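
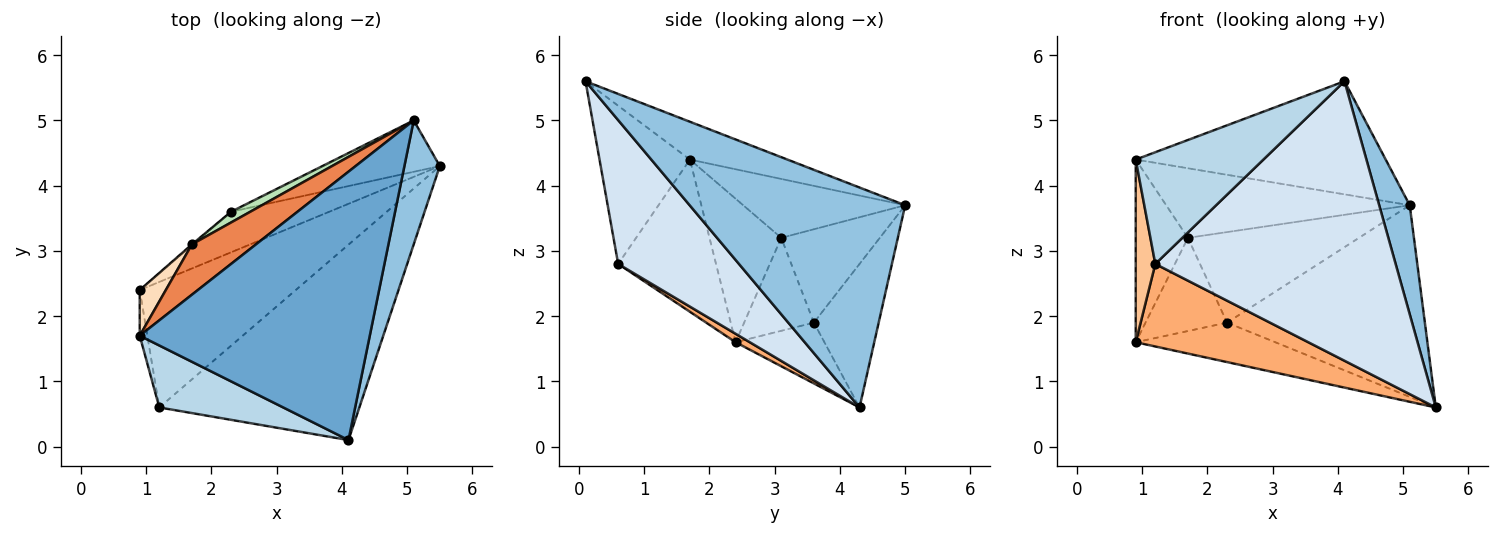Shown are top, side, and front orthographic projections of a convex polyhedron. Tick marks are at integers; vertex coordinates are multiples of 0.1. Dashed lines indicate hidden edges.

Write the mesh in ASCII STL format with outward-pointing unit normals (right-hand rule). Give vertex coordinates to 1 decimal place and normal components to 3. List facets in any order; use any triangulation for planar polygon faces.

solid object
 facet normal -0.150 0.384 0.911
  outer loop
   vertex 5.1 5.0 3.7
   vertex 0.9 1.7 4.4
   vertex 4.1 0.1 5.6
  endloop
 endfacet
 facet normal 0.978 -0.138 0.157
  outer loop
   vertex 5.1 5.0 3.7
   vertex 4.1 0.1 5.6
   vertex 5.5 4.3 0.6
  endloop
 endfacet
 facet normal -0.526 -0.743 0.412
  outer loop
   vertex 1.2 0.6 2.8
   vertex 4.1 0.1 5.6
   vertex 0.9 1.7 4.4
  endloop
 endfacet
 facet normal 0.381 -0.758 -0.530
  outer loop
   vertex 1.2 0.6 2.8
   vertex 5.5 4.3 0.6
   vertex 4.1 0.1 5.6
  endloop
 endfacet
 facet normal -0.474 0.713 0.516
  outer loop
   vertex 1.7 3.1 3.2
   vertex 0.9 1.7 4.4
   vertex 5.1 5.0 3.7
  endloop
 endfacet
 facet normal 0.045 -0.549 -0.835
  outer loop
   vertex 0.9 2.4 1.6
   vertex 5.5 4.3 0.6
   vertex 1.2 0.6 2.8
  endloop
 endfacet
 facet normal -0.979 -0.196 -0.049
  outer loop
   vertex 0.9 2.4 1.6
   vertex 1.2 0.6 2.8
   vertex 0.9 1.7 4.4
  endloop
 endfacet
 facet normal -0.800 0.582 0.145
  outer loop
   vertex 0.9 2.4 1.6
   vertex 0.9 1.7 4.4
   vertex 1.7 3.1 3.2
  endloop
 endfacet
 facet normal -0.302 0.921 -0.247
  outer loop
   vertex 2.3 3.6 1.9
   vertex 5.1 5.0 3.7
   vertex 5.5 4.3 0.6
  endloop
 endfacet
 facet normal -0.406 0.637 -0.655
  outer loop
   vertex 2.3 3.6 1.9
   vertex 5.5 4.3 0.6
   vertex 0.9 2.4 1.6
  endloop
 endfacet
 facet normal -0.497 0.862 0.102
  outer loop
   vertex 2.3 3.6 1.9
   vertex 1.7 3.1 3.2
   vertex 5.1 5.0 3.7
  endloop
 endfacet
 facet normal -0.650 0.760 -0.008
  outer loop
   vertex 2.3 3.6 1.9
   vertex 0.9 2.4 1.6
   vertex 1.7 3.1 3.2
  endloop
 endfacet
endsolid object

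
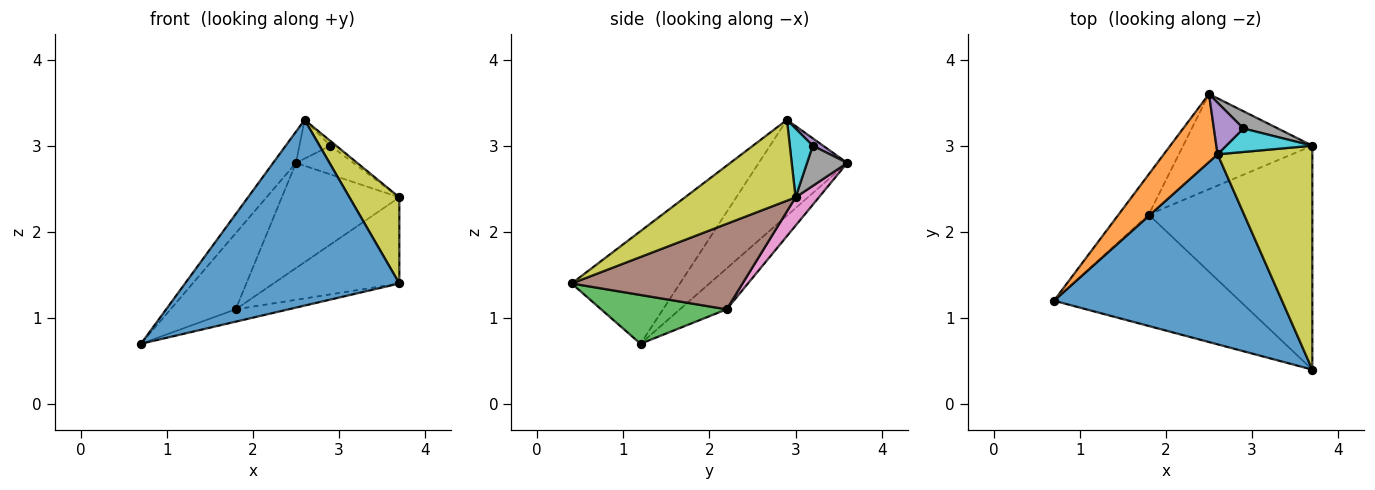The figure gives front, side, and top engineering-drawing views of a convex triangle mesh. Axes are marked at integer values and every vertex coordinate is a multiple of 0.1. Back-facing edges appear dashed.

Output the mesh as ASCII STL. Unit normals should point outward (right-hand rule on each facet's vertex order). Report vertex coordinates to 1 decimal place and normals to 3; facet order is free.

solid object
 facet normal -0.333 -0.659 0.674
  outer loop
   vertex 2.6 2.9 3.3
   vertex 0.7 1.2 0.7
   vertex 3.7 0.4 1.4
  endloop
 endfacet
 facet normal -0.851 0.220 0.478
  outer loop
   vertex 2.6 2.9 3.3
   vertex 2.5 3.6 2.8
   vertex 0.7 1.2 0.7
  endloop
 endfacet
 facet normal 0.253 0.107 -0.962
  outer loop
   vertex 1.8 2.2 1.1
   vertex 3.7 0.4 1.4
   vertex 0.7 1.2 0.7
  endloop
 endfacet
 facet normal -0.535 0.747 -0.395
  outer loop
   vertex 1.8 2.2 1.1
   vertex 0.7 1.2 0.7
   vertex 2.5 3.6 2.8
  endloop
 endfacet
 facet normal 0.196 0.588 0.784
  outer loop
   vertex 2.9 3.2 3.0
   vertex 2.5 3.6 2.8
   vertex 2.6 2.9 3.3
  endloop
 endfacet
 facet normal 0.438 0.323 -0.839
  outer loop
   vertex 3.7 3.0 2.4
   vertex 3.7 0.4 1.4
   vertex 1.8 2.2 1.1
  endloop
 endfacet
 facet normal 0.145 0.734 -0.664
  outer loop
   vertex 3.7 3.0 2.4
   vertex 1.8 2.2 1.1
   vertex 2.5 3.6 2.8
  endloop
 endfacet
 facet normal 0.515 0.735 0.441
  outer loop
   vertex 3.7 3.0 2.4
   vertex 2.5 3.6 2.8
   vertex 2.9 3.2 3.0
  endloop
 endfacet
 facet normal 0.623 -0.281 0.730
  outer loop
   vertex 3.7 3.0 2.4
   vertex 2.6 2.9 3.3
   vertex 3.7 0.4 1.4
  endloop
 endfacet
 facet normal 0.617 0.154 0.772
  outer loop
   vertex 3.7 3.0 2.4
   vertex 2.9 3.2 3.0
   vertex 2.6 2.9 3.3
  endloop
 endfacet
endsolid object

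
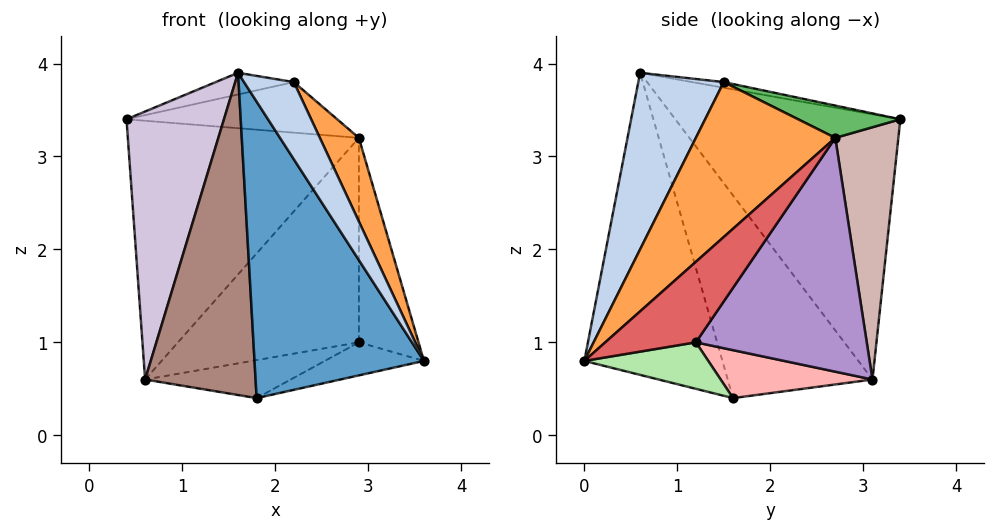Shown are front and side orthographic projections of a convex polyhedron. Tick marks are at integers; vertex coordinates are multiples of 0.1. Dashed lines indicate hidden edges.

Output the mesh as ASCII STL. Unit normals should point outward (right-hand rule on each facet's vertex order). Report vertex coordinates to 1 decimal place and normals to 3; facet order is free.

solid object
 facet normal -0.612 -0.751 -0.249
  outer loop
   vertex 1.8 1.6 0.4
   vertex 3.6 0.0 0.8
   vertex 1.6 0.6 3.9
  endloop
 endfacet
 facet normal 0.723 -0.421 0.548
  outer loop
   vertex 2.2 1.5 3.8
   vertex 1.6 0.6 3.9
   vertex 3.6 0.0 0.8
  endloop
 endfacet
 facet normal 0.831 -0.233 0.504
  outer loop
   vertex 2.2 1.5 3.8
   vertex 3.6 0.0 0.8
   vertex 2.9 2.7 3.2
  endloop
 endfacet
 facet normal -0.061 0.150 0.987
  outer loop
   vertex 2.2 1.5 3.8
   vertex 0.4 3.4 3.4
   vertex 1.6 0.6 3.9
  endloop
 endfacet
 facet normal 0.174 0.358 0.918
  outer loop
   vertex 2.2 1.5 3.8
   vertex 2.9 2.7 3.2
   vertex 0.4 3.4 3.4
  endloop
 endfacet
 facet normal 0.548 0.438 -0.712
  outer loop
   vertex 2.9 1.2 1.0
   vertex 3.6 0.0 0.8
   vertex 1.8 1.6 0.4
  endloop
 endfacet
 facet normal 0.782 0.515 -0.351
  outer loop
   vertex 2.9 1.2 1.0
   vertex 2.9 2.7 3.2
   vertex 3.6 0.0 0.8
  endloop
 endfacet
 facet normal 0.547 0.524 -0.653
  outer loop
   vertex 0.6 3.1 0.6
   vertex 2.9 1.2 1.0
   vertex 1.8 1.6 0.4
  endloop
 endfacet
 facet normal 0.615 0.651 -0.444
  outer loop
   vertex 0.6 3.1 0.6
   vertex 2.9 2.7 3.2
   vertex 2.9 1.2 1.0
  endloop
 endfacet
 facet normal -0.917 -0.397 -0.023
  outer loop
   vertex 0.6 3.1 0.6
   vertex 1.6 0.6 3.9
   vertex 0.4 3.4 3.4
  endloop
 endfacet
 facet normal -0.777 -0.593 -0.214
  outer loop
   vertex 0.6 3.1 0.6
   vertex 1.8 1.6 0.4
   vertex 1.6 0.6 3.9
  endloop
 endfacet
 facet normal 0.262 0.961 -0.084
  outer loop
   vertex 0.6 3.1 0.6
   vertex 0.4 3.4 3.4
   vertex 2.9 2.7 3.2
  endloop
 endfacet
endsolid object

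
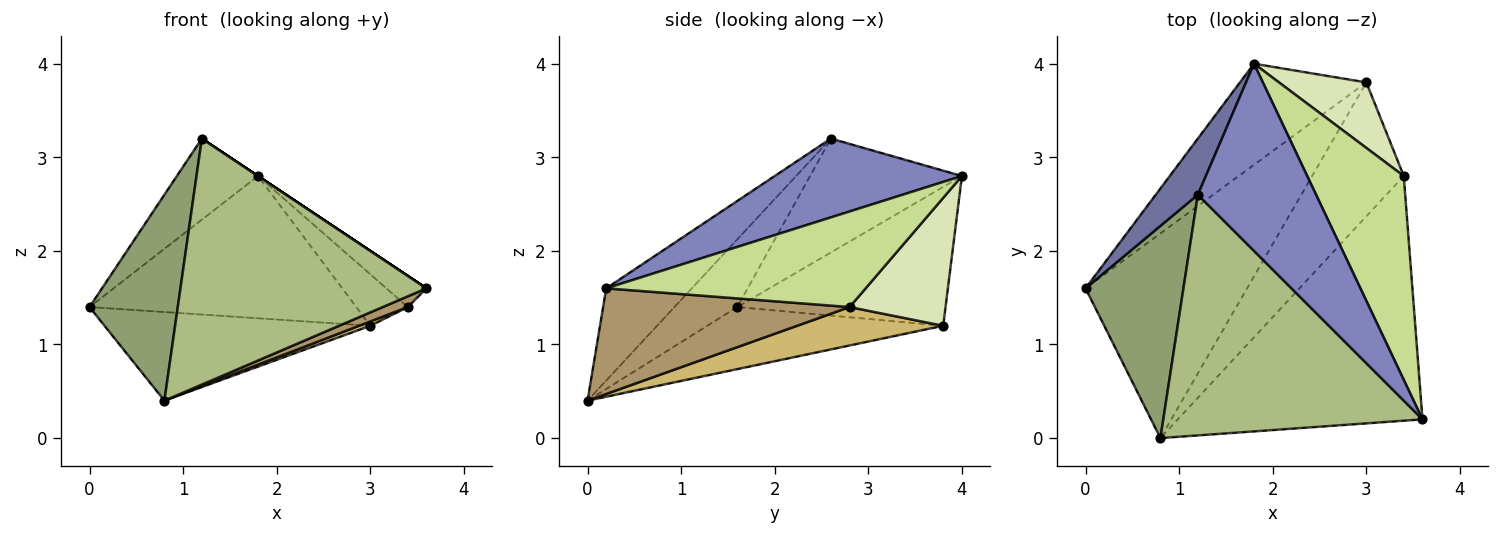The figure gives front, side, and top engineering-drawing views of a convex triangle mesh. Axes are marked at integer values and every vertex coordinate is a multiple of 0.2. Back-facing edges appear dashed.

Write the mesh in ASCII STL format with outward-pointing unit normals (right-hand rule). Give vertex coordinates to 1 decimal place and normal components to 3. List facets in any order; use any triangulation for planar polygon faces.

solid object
 facet normal -0.839 0.448 0.310
  outer loop
   vertex 1.2 2.6 3.2
   vertex 1.8 4.0 2.8
   vertex 0.0 1.6 1.4
  endloop
 endfacet
 facet normal 0.555 0.000 0.832
  outer loop
   vertex 1.2 2.6 3.2
   vertex 3.6 0.2 1.6
   vertex 1.8 4.0 2.8
  endloop
 endfacet
 facet normal -0.537 0.688 -0.489
  outer loop
   vertex 3.0 3.8 1.2
   vertex 0.0 1.6 1.4
   vertex 1.8 4.0 2.8
  endloop
 endfacet
 facet normal -0.332 0.375 -0.865
  outer loop
   vertex 0.8 0.0 0.4
   vertex 0.0 1.6 1.4
   vertex 3.0 3.8 1.2
  endloop
 endfacet
 facet normal -0.444 -0.624 0.643
  outer loop
   vertex 0.8 0.0 0.4
   vertex 1.2 2.6 3.2
   vertex 0.0 1.6 1.4
  endloop
 endfacet
 facet normal -0.241 -0.694 0.679
  outer loop
   vertex 0.8 0.0 0.4
   vertex 3.6 0.2 1.6
   vertex 1.2 2.6 3.2
  endloop
 endfacet
 facet normal 0.699 0.108 0.707
  outer loop
   vertex 3.4 2.8 1.4
   vertex 1.8 4.0 2.8
   vertex 3.6 0.2 1.6
  endloop
 endfacet
 facet normal 0.755 0.405 0.516
  outer loop
   vertex 3.4 2.8 1.4
   vertex 3.0 3.8 1.2
   vertex 1.8 4.0 2.8
  endloop
 endfacet
 facet normal 0.396 -0.040 -0.917
  outer loop
   vertex 3.4 2.8 1.4
   vertex 3.6 0.2 1.6
   vertex 0.8 0.0 0.4
  endloop
 endfacet
 facet normal 0.387 -0.030 -0.922
  outer loop
   vertex 3.4 2.8 1.4
   vertex 0.8 0.0 0.4
   vertex 3.0 3.8 1.2
  endloop
 endfacet
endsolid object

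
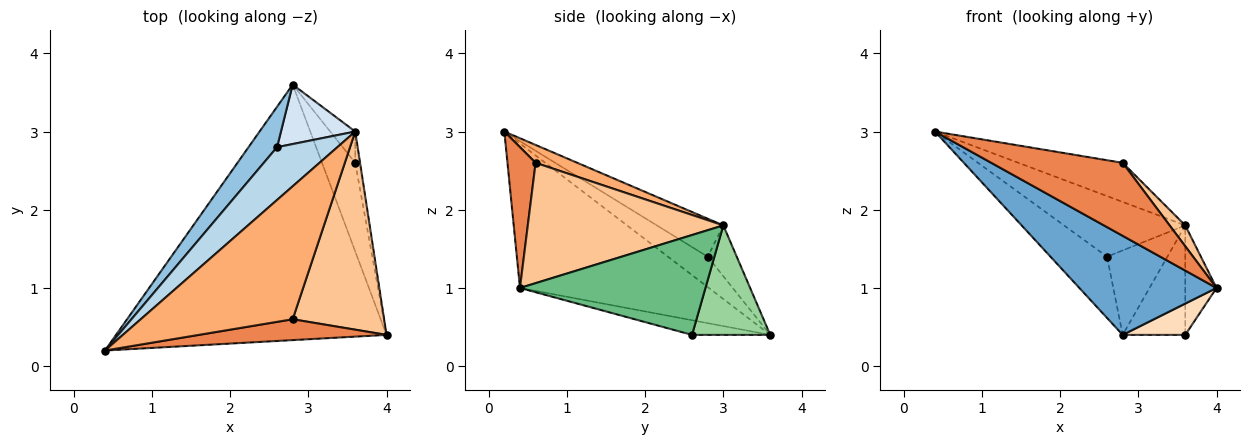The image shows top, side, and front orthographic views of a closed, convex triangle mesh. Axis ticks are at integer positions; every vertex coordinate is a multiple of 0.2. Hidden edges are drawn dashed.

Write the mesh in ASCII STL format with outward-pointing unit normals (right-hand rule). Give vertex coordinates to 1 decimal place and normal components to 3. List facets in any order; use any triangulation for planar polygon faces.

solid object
 facet normal -0.446 -0.324 -0.835
  outer loop
   vertex 2.8 3.6 0.4
   vertex 4.0 0.4 1.0
   vertex 0.4 0.2 3.0
  endloop
 endfacet
 facet normal -0.506 0.720 0.475
  outer loop
   vertex 2.6 2.8 1.4
   vertex 2.8 3.6 0.4
   vertex 0.4 0.2 3.0
  endloop
 endfacet
 facet normal -0.382 0.697 0.607
  outer loop
   vertex 3.6 3.0 1.8
   vertex 2.6 2.8 1.4
   vertex 0.4 0.2 3.0
  endloop
 endfacet
 facet normal -0.366 0.761 0.535
  outer loop
   vertex 3.6 3.0 1.8
   vertex 2.8 3.6 0.4
   vertex 2.6 2.8 1.4
  endloop
 endfacet
 facet normal 0.202 -0.942 0.269
  outer loop
   vertex 2.8 0.6 2.6
   vertex 0.4 0.2 3.0
   vertex 4.0 0.4 1.0
  endloop
 endfacet
 facet normal 0.112 0.280 0.953
  outer loop
   vertex 2.8 0.6 2.6
   vertex 3.6 3.0 1.8
   vertex 0.4 0.2 3.0
  endloop
 endfacet
 facet normal 0.795 -0.064 0.604
  outer loop
   vertex 2.8 0.6 2.6
   vertex 4.0 0.4 1.0
   vertex 3.6 3.0 1.8
  endloop
 endfacet
 facet normal -0.384 -0.307 -0.871
  outer loop
   vertex 3.6 2.6 0.4
   vertex 4.0 0.4 1.0
   vertex 2.8 3.6 0.4
  endloop
 endfacet
 facet normal 0.985 0.166 -0.047
  outer loop
   vertex 3.6 2.6 0.4
   vertex 3.6 3.0 1.8
   vertex 4.0 0.4 1.0
  endloop
 endfacet
 facet normal 0.769 0.615 -0.176
  outer loop
   vertex 3.6 2.6 0.4
   vertex 2.8 3.6 0.4
   vertex 3.6 3.0 1.8
  endloop
 endfacet
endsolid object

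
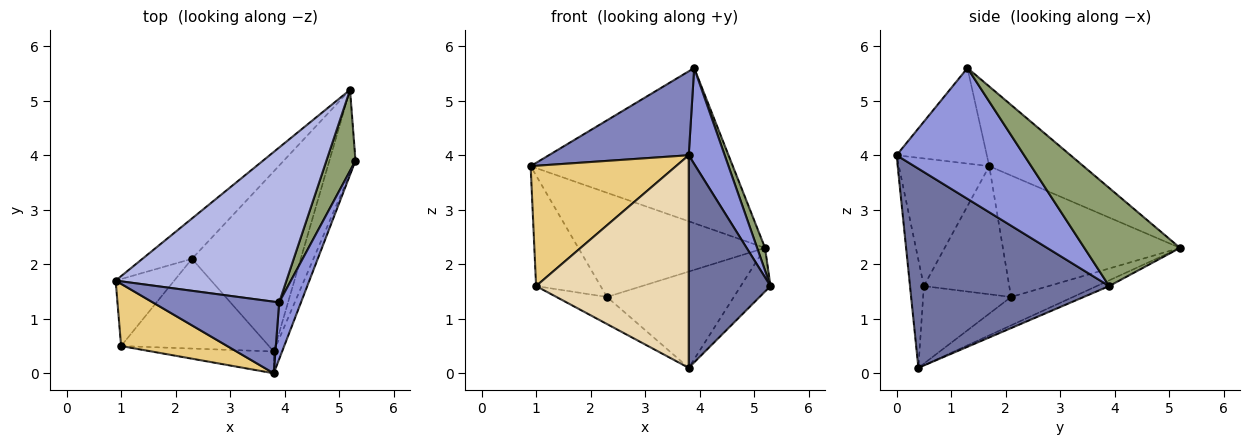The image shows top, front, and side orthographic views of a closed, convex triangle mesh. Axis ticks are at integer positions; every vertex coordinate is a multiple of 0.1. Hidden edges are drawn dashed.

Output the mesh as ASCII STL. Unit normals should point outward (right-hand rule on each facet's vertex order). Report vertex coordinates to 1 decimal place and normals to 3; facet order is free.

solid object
 facet normal 0.924 -0.379 -0.039
  outer loop
   vertex 3.8 0.4 0.1
   vertex 5.3 3.9 1.6
   vertex 3.8 0.0 4.0
  endloop
 endfacet
 facet normal -0.441 -0.683 0.583
  outer loop
   vertex 3.9 1.3 5.6
   vertex 0.9 1.7 3.8
   vertex 3.8 0.0 4.0
  endloop
 endfacet
 facet normal 0.950 -0.268 0.158
  outer loop
   vertex 3.9 1.3 5.6
   vertex 3.8 0.0 4.0
   vertex 5.3 3.9 1.6
  endloop
 endfacet
 facet normal -0.313 0.672 0.671
  outer loop
   vertex 5.2 5.2 2.3
   vertex 0.9 1.7 3.8
   vertex 3.9 1.3 5.6
  endloop
 endfacet
 facet normal 0.956 -0.079 0.283
  outer loop
   vertex 5.2 5.2 2.3
   vertex 3.9 1.3 5.6
   vertex 5.3 3.9 1.6
  endloop
 endfacet
 facet normal -0.663 0.698 -0.270
  outer loop
   vertex 5.2 5.2 2.3
   vertex 2.3 2.1 1.4
   vertex 0.9 1.7 3.8
  endloop
 endfacet
 facet normal -0.189 0.454 -0.871
  outer loop
   vertex 5.2 5.2 2.3
   vertex 5.3 3.9 1.6
   vertex 3.8 0.4 0.1
  endloop
 endfacet
 facet normal -0.224 0.459 -0.859
  outer loop
   vertex 5.2 5.2 2.3
   vertex 3.8 0.4 0.1
   vertex 2.3 2.1 1.4
  endloop
 endfacet
 facet normal -0.750 0.566 -0.343
  outer loop
   vertex 1.0 0.5 1.6
   vertex 0.9 1.7 3.8
   vertex 2.3 2.1 1.4
  endloop
 endfacet
 facet normal -0.449 0.258 -0.855
  outer loop
   vertex 1.0 0.5 1.6
   vertex 2.3 2.1 1.4
   vertex 3.8 0.4 0.1
  endloop
 endfacet
 facet normal -0.484 -0.778 0.402
  outer loop
   vertex 1.0 0.5 1.6
   vertex 3.8 0.0 4.0
   vertex 0.9 1.7 3.8
  endloop
 endfacet
 facet normal -0.090 -0.991 -0.102
  outer loop
   vertex 1.0 0.5 1.6
   vertex 3.8 0.4 0.1
   vertex 3.8 0.0 4.0
  endloop
 endfacet
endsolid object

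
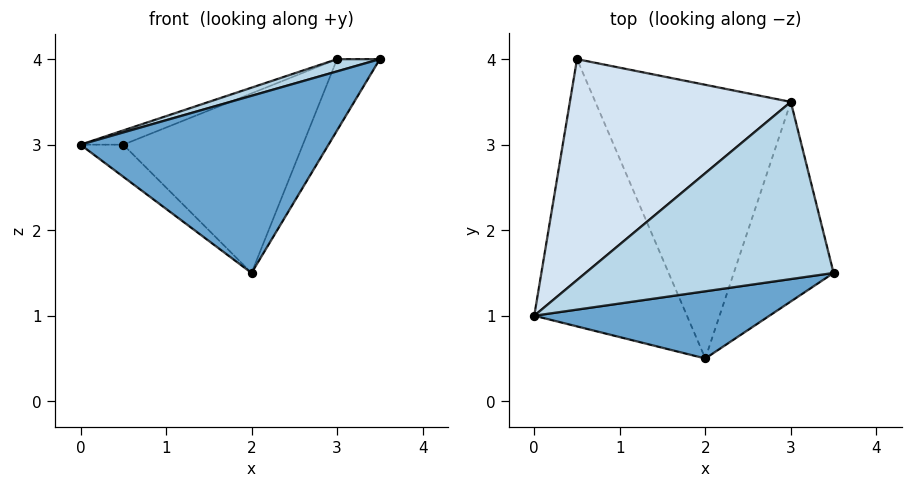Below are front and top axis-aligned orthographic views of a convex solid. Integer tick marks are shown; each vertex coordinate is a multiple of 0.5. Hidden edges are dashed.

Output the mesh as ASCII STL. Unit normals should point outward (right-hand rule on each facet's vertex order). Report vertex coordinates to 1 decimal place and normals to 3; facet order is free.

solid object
 facet normal 0.032 -0.935 0.354
  outer loop
   vertex 2.0 0.5 1.5
   vertex 3.5 1.5 4.0
   vertex 0.0 1.0 3.0
  endloop
 endfacet
 facet normal -0.582 0.097 -0.808
  outer loop
   vertex 2.0 0.5 1.5
   vertex 0.0 1.0 3.0
   vertex 0.5 4.0 3.0
  endloop
 endfacet
 facet normal -0.265 -0.066 0.962
  outer loop
   vertex 3.0 3.5 4.0
   vertex 0.0 1.0 3.0
   vertex 3.5 1.5 4.0
  endloop
 endfacet
 facet normal -0.360 0.060 0.931
  outer loop
   vertex 3.0 3.5 4.0
   vertex 0.5 4.0 3.0
   vertex 0.0 1.0 3.0
  endloop
 endfacet
 facet normal 0.803 0.201 -0.562
  outer loop
   vertex 3.0 3.5 4.0
   vertex 3.5 1.5 4.0
   vertex 2.0 0.5 1.5
  endloop
 endfacet
 facet normal 0.406 0.501 -0.764
  outer loop
   vertex 3.0 3.5 4.0
   vertex 2.0 0.5 1.5
   vertex 0.5 4.0 3.0
  endloop
 endfacet
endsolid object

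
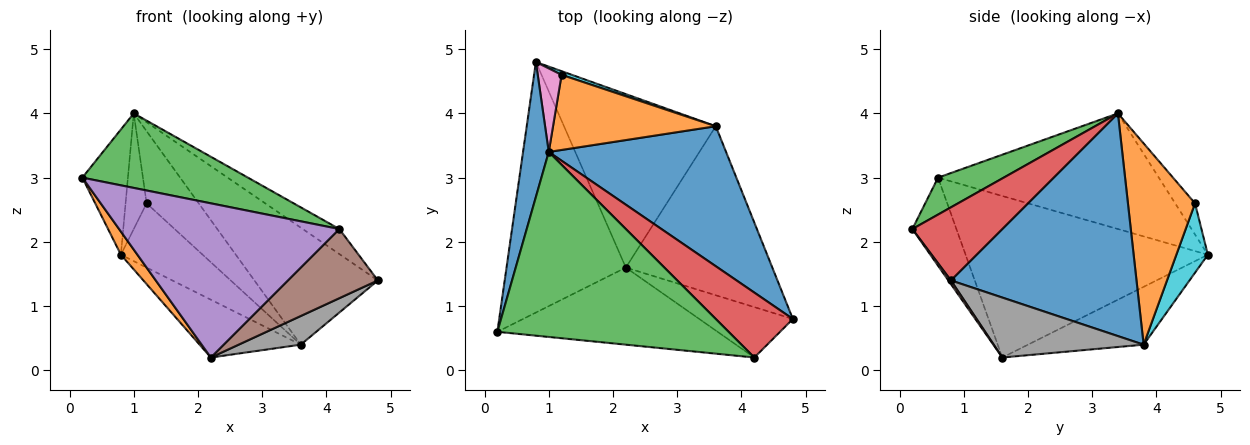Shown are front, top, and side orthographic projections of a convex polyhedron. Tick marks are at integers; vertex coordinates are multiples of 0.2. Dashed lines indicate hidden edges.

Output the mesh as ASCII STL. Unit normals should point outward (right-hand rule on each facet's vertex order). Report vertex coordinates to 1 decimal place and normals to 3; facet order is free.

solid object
 facet normal -0.957 0.197 0.213
  outer loop
   vertex 1.0 3.4 4.0
   vertex 0.8 4.8 1.8
   vertex 0.2 0.6 3.0
  endloop
 endfacet
 facet normal -0.803 -0.055 -0.593
  outer loop
   vertex 2.2 1.6 0.2
   vertex 0.2 0.6 3.0
   vertex 0.8 4.8 1.8
  endloop
 endfacet
 facet normal 0.147 -0.370 0.918
  outer loop
   vertex 4.2 0.2 2.2
   vertex 1.0 3.4 4.0
   vertex 0.2 0.6 3.0
  endloop
 endfacet
 facet normal 0.663 0.269 0.699
  outer loop
   vertex 4.2 0.2 2.2
   vertex 4.8 0.8 1.4
   vertex 1.0 3.4 4.0
  endloop
 endfacet
 facet normal -0.176 -0.880 -0.440
  outer loop
   vertex 4.2 0.2 2.2
   vertex 0.2 0.6 3.0
   vertex 2.2 1.6 0.2
  endloop
 endfacet
 facet normal 0.023 -0.808 -0.589
  outer loop
   vertex 4.2 0.2 2.2
   vertex 2.2 1.6 0.2
   vertex 4.8 0.8 1.4
  endloop
 endfacet
 facet normal -0.608 0.644 0.465
  outer loop
   vertex 1.2 4.6 2.6
   vertex 0.8 4.8 1.8
   vertex 1.0 3.4 4.0
  endloop
 endfacet
 facet normal 0.374 -0.155 -0.914
  outer loop
   vertex 3.6 3.8 0.4
   vertex 4.8 0.8 1.4
   vertex 2.2 1.6 0.2
  endloop
 endfacet
 facet normal -0.340 0.297 -0.892
  outer loop
   vertex 3.6 3.8 0.4
   vertex 2.2 1.6 0.2
   vertex 0.8 4.8 1.8
  endloop
 endfacet
 facet normal 0.359 0.932 0.053
  outer loop
   vertex 3.6 3.8 0.4
   vertex 0.8 4.8 1.8
   vertex 1.2 4.6 2.6
  endloop
 endfacet
 facet normal 0.694 0.462 0.552
  outer loop
   vertex 3.6 3.8 0.4
   vertex 1.0 3.4 4.0
   vertex 4.8 0.8 1.4
  endloop
 endfacet
 facet normal 0.666 0.517 0.538
  outer loop
   vertex 3.6 3.8 0.4
   vertex 1.2 4.6 2.6
   vertex 1.0 3.4 4.0
  endloop
 endfacet
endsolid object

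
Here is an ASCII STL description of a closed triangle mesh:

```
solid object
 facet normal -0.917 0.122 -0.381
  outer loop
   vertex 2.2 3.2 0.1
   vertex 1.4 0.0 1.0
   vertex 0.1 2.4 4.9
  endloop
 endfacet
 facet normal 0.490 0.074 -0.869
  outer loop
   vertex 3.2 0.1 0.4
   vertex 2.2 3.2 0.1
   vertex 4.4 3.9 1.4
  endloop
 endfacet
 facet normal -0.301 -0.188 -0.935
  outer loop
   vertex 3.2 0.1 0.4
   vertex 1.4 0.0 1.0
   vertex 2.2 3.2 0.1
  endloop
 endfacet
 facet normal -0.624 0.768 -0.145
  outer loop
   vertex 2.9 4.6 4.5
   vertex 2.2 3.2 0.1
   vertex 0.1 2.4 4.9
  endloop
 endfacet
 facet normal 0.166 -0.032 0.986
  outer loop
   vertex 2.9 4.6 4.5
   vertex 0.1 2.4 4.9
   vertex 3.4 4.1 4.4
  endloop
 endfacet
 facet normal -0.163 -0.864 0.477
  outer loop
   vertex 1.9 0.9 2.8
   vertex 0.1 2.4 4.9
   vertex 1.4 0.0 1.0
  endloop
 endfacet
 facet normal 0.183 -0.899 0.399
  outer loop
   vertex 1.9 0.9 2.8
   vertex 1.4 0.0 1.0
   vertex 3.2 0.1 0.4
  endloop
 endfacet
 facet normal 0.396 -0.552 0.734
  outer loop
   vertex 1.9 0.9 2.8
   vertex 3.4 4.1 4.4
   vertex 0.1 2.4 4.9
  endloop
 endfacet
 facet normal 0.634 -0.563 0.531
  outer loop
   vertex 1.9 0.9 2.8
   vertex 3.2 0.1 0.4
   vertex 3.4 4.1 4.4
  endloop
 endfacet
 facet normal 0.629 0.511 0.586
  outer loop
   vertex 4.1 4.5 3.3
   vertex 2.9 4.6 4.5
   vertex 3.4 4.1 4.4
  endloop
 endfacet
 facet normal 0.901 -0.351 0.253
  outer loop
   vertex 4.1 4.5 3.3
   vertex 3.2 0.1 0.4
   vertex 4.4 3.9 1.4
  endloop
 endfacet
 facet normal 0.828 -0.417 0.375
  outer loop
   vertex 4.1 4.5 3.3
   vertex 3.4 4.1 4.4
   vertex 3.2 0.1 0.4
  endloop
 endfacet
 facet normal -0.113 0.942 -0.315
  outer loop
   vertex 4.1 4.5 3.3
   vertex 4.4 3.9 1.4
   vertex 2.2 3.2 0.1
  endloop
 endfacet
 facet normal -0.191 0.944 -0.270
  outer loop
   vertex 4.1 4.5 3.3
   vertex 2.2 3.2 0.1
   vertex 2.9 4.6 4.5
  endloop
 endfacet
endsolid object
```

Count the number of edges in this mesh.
21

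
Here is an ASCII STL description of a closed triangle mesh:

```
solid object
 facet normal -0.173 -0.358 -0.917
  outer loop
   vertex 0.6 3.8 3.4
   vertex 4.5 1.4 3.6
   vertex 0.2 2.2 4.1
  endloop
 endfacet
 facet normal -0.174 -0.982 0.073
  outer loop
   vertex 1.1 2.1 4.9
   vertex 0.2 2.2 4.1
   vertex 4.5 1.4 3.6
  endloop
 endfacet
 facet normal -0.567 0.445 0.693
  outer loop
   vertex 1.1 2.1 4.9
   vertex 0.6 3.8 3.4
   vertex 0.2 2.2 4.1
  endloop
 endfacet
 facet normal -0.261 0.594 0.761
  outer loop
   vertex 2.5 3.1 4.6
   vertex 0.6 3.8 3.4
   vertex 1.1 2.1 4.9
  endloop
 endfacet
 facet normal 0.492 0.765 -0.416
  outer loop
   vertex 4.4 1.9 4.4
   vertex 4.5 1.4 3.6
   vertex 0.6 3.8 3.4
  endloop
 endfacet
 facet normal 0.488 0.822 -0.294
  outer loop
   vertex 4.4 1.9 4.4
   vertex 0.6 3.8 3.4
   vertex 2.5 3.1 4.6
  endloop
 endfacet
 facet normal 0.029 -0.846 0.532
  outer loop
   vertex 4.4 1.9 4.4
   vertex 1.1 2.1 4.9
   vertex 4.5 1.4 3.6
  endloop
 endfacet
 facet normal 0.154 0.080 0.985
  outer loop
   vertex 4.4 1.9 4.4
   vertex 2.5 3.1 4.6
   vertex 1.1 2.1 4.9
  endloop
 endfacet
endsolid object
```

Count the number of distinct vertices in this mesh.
6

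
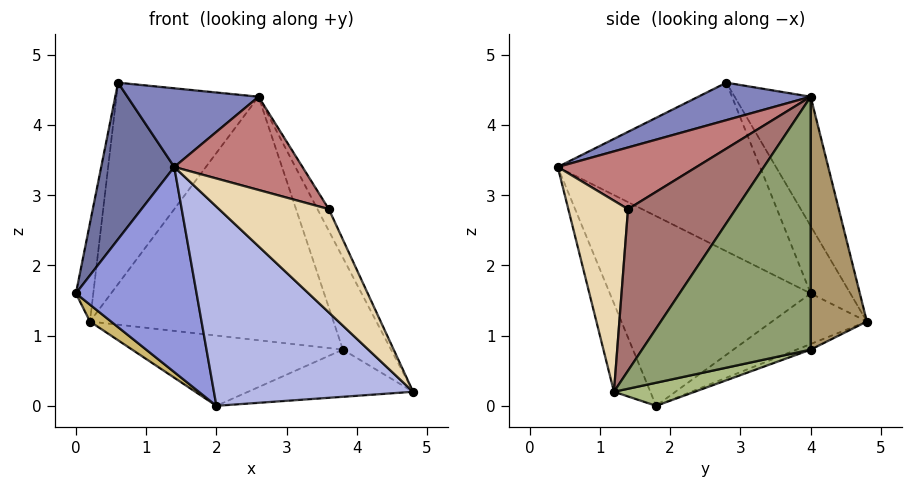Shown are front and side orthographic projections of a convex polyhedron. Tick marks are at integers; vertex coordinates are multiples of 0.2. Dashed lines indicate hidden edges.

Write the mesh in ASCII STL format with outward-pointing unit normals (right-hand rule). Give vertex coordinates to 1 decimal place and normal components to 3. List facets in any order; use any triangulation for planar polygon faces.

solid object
 facet normal -0.939 -0.339 0.052
  outer loop
   vertex 0.6 2.8 4.6
   vertex 0.0 4.0 1.6
   vertex 1.4 0.4 3.4
  endloop
 endfacet
 facet normal 0.297 -0.346 0.890
  outer loop
   vertex 2.6 4.0 4.4
   vertex 0.6 2.8 4.6
   vertex 1.4 0.4 3.4
  endloop
 endfacet
 facet normal -0.806 -0.484 -0.341
  outer loop
   vertex 2.0 1.8 0.0
   vertex 1.4 0.4 3.4
   vertex 0.0 4.0 1.6
  endloop
 endfacet
 facet normal -0.165 -0.902 -0.400
  outer loop
   vertex 2.0 1.8 0.0
   vertex 4.8 1.2 0.2
   vertex 1.4 0.4 3.4
  endloop
 endfacet
 facet normal 0.916 0.262 0.305
  outer loop
   vertex 3.8 4.0 0.8
   vertex 2.6 4.0 4.4
   vertex 4.8 1.2 0.2
  endloop
 endfacet
 facet normal 0.122 0.249 -0.961
  outer loop
   vertex 3.8 4.0 0.8
   vertex 4.8 1.2 0.2
   vertex 2.0 1.8 0.0
  endloop
 endfacet
 facet normal -0.866 0.379 0.325
  outer loop
   vertex 0.2 4.8 1.2
   vertex 0.0 4.0 1.6
   vertex 0.6 2.8 4.6
  endloop
 endfacet
 facet normal -0.409 0.765 0.498
  outer loop
   vertex 0.2 4.8 1.2
   vertex 0.6 2.8 4.6
   vertex 2.6 4.0 4.4
  endloop
 endfacet
 facet normal 0.224 0.972 0.075
  outer loop
   vertex 0.2 4.8 1.2
   vertex 2.6 4.0 4.4
   vertex 3.8 4.0 0.8
  endloop
 endfacet
 facet normal -0.718 -0.159 -0.678
  outer loop
   vertex 0.2 4.8 1.2
   vertex 2.0 1.8 0.0
   vertex 0.0 4.0 1.6
  endloop
 endfacet
 facet normal -0.024 0.359 -0.933
  outer loop
   vertex 0.2 4.8 1.2
   vertex 3.8 4.0 0.8
   vertex 2.0 1.8 0.0
  endloop
 endfacet
 facet normal 0.459 -0.844 0.277
  outer loop
   vertex 3.6 1.4 2.8
   vertex 1.4 0.4 3.4
   vertex 4.8 1.2 0.2
  endloop
 endfacet
 facet normal 0.907 0.096 0.411
  outer loop
   vertex 3.6 1.4 2.8
   vertex 4.8 1.2 0.2
   vertex 2.6 4.0 4.4
  endloop
 endfacet
 facet normal 0.396 -0.366 0.842
  outer loop
   vertex 3.6 1.4 2.8
   vertex 2.6 4.0 4.4
   vertex 1.4 0.4 3.4
  endloop
 endfacet
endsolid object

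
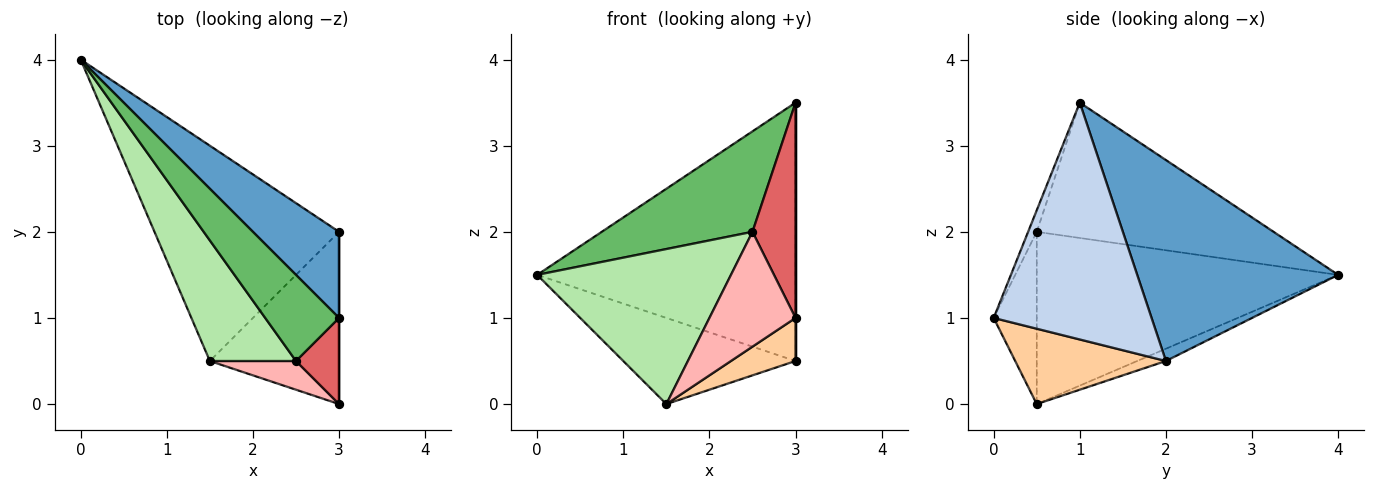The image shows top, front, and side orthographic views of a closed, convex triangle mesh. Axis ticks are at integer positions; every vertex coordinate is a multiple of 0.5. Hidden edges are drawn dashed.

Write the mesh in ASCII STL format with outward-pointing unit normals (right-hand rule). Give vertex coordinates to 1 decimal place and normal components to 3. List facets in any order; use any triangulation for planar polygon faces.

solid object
 facet normal 0.594 0.763 0.254
  outer loop
   vertex 3.0 2.0 0.5
   vertex 0.0 4.0 1.5
   vertex 3.0 1.0 3.5
  endloop
 endfacet
 facet normal 1.000 0.000 0.000
  outer loop
   vertex 3.0 2.0 0.5
   vertex 3.0 1.0 3.5
   vertex 3.0 0.0 1.0
  endloop
 endfacet
 facet normal -0.062 0.371 -0.927
  outer loop
   vertex 3.0 2.0 0.5
   vertex 1.5 0.5 0.0
   vertex 0.0 4.0 1.5
  endloop
 endfacet
 facet normal 0.493 -0.211 -0.844
  outer loop
   vertex 3.0 2.0 0.5
   vertex 3.0 0.0 1.0
   vertex 1.5 0.5 0.0
  endloop
 endfacet
 facet normal -0.766 -0.488 0.418
  outer loop
   vertex 2.5 0.5 2.0
   vertex 3.0 1.0 3.5
   vertex 0.0 4.0 1.5
  endloop
 endfacet
 facet normal -0.775 -0.498 0.388
  outer loop
   vertex 2.5 0.5 2.0
   vertex 0.0 4.0 1.5
   vertex 1.5 0.5 0.0
  endloop
 endfacet
 facet normal -0.183 -0.913 0.365
  outer loop
   vertex 2.5 0.5 2.0
   vertex 3.0 0.0 1.0
   vertex 3.0 1.0 3.5
  endloop
 endfacet
 facet normal -0.436 -0.873 0.218
  outer loop
   vertex 2.5 0.5 2.0
   vertex 1.5 0.5 0.0
   vertex 3.0 0.0 1.0
  endloop
 endfacet
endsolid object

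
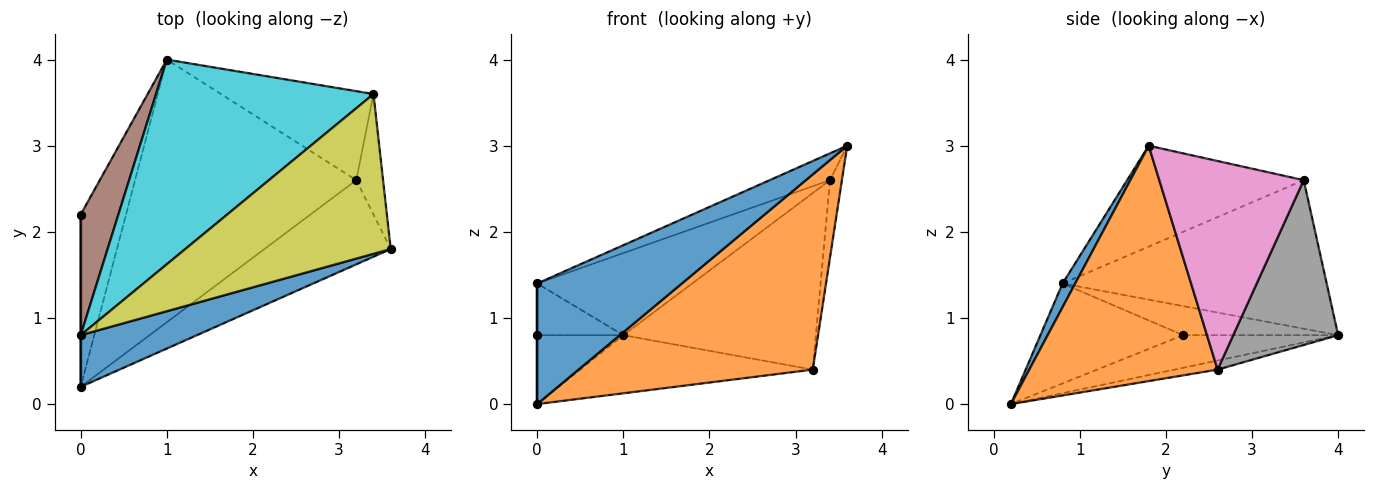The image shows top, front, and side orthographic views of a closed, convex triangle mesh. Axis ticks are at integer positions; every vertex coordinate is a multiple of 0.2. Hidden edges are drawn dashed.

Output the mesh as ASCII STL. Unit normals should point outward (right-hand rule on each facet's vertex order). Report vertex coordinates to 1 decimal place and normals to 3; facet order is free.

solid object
 facet normal 0.080 -0.916 0.393
  outer loop
   vertex 0.0 0.8 1.4
   vertex 0.0 0.2 0.0
   vertex 3.6 1.8 3.0
  endloop
 endfacet
 facet normal 0.594 -0.739 -0.319
  outer loop
   vertex 3.2 2.6 0.4
   vertex 3.6 1.8 3.0
   vertex 0.0 0.2 0.0
  endloop
 endfacet
 facet normal -0.040 0.216 -0.976
  outer loop
   vertex 3.2 2.6 0.4
   vertex 0.0 0.2 0.0
   vertex 1.0 4.0 0.8
  endloop
 endfacet
 facet normal -0.556 0.309 -0.772
  outer loop
   vertex 0.0 2.2 0.8
   vertex 1.0 4.0 0.8
   vertex 0.0 0.2 0.0
  endloop
 endfacet
 facet normal -1.000 0.000 0.000
  outer loop
   vertex 0.0 2.2 0.8
   vertex 0.0 0.2 0.0
   vertex 0.0 0.8 1.4
  endloop
 endfacet
 facet normal -0.578 0.321 0.750
  outer loop
   vertex 0.0 2.2 0.8
   vertex 0.0 0.8 1.4
   vertex 1.0 4.0 0.8
  endloop
 endfacet
 facet normal 0.989 0.082 -0.127
  outer loop
   vertex 3.4 3.6 2.6
   vertex 3.6 1.8 3.0
   vertex 3.2 2.6 0.4
  endloop
 endfacet
 facet normal 0.437 0.803 -0.405
  outer loop
   vertex 3.4 3.6 2.6
   vertex 3.2 2.6 0.4
   vertex 1.0 4.0 0.8
  endloop
 endfacet
 facet normal -0.436 0.149 0.888
  outer loop
   vertex 3.4 3.6 2.6
   vertex 0.0 0.8 1.4
   vertex 3.6 1.8 3.0
  endloop
 endfacet
 facet normal -0.536 0.314 0.784
  outer loop
   vertex 3.4 3.6 2.6
   vertex 1.0 4.0 0.8
   vertex 0.0 0.8 1.4
  endloop
 endfacet
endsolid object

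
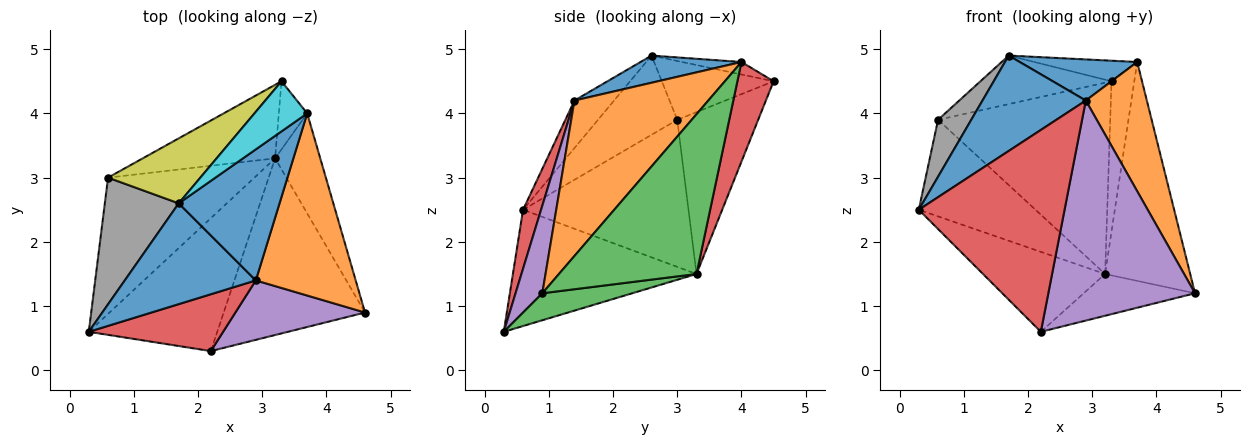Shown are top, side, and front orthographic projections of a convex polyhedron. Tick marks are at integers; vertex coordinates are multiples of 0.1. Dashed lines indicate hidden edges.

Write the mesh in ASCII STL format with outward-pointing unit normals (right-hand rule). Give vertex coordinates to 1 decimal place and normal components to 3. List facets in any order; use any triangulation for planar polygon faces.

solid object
 facet normal -0.255 -0.665 0.702
  outer loop
   vertex 2.9 1.4 4.2
   vertex 1.7 2.6 4.9
   vertex 0.3 0.6 2.5
  endloop
 endfacet
 facet normal -0.613 0.407 -0.677
  outer loop
   vertex 2.2 0.3 0.6
   vertex 0.3 0.6 2.5
   vertex 3.2 3.3 1.5
  endloop
 endfacet
 facet normal 0.183 0.226 -0.957
  outer loop
   vertex 2.2 0.3 0.6
   vertex 3.2 3.3 1.5
   vertex 4.6 0.9 1.2
  endloop
 endfacet
 facet normal 0.118 -0.956 0.269
  outer loop
   vertex 2.2 0.3 0.6
   vertex 2.9 1.4 4.2
   vertex 0.3 0.6 2.5
  endloop
 endfacet
 facet normal 0.173 -0.951 0.257
  outer loop
   vertex 2.2 0.3 0.6
   vertex 4.6 0.9 1.2
   vertex 2.9 1.4 4.2
  endloop
 endfacet
 facet normal -0.634 0.447 -0.631
  outer loop
   vertex 0.6 3.0 3.9
   vertex 3.2 3.3 1.5
   vertex 0.3 0.6 2.5
  endloop
 endfacet
 facet normal -0.402 0.855 -0.329
  outer loop
   vertex 0.6 3.0 3.9
   vertex 3.3 4.5 4.5
   vertex 3.2 3.3 1.5
  endloop
 endfacet
 facet normal -0.699 -0.293 0.652
  outer loop
   vertex 0.6 3.0 3.9
   vertex 0.3 0.6 2.5
   vertex 1.7 2.6 4.9
  endloop
 endfacet
 facet normal -0.455 0.533 0.713
  outer loop
   vertex 0.6 3.0 3.9
   vertex 1.7 2.6 4.9
   vertex 3.3 4.5 4.5
  endloop
 endfacet
 facet normal -0.214 0.371 0.904
  outer loop
   vertex 3.7 4.0 4.8
   vertex 3.3 4.5 4.5
   vertex 1.7 2.6 4.9
  endloop
 endfacet
 facet normal 0.249 -0.290 0.924
  outer loop
   vertex 3.7 4.0 4.8
   vertex 1.7 2.6 4.9
   vertex 2.9 1.4 4.2
  endloop
 endfacet
 facet normal 0.785 -0.358 0.505
  outer loop
   vertex 3.7 4.0 4.8
   vertex 2.9 1.4 4.2
   vertex 4.6 0.9 1.2
  endloop
 endfacet
 facet normal 0.827 0.512 -0.234
  outer loop
   vertex 3.7 4.0 4.8
   vertex 4.6 0.9 1.2
   vertex 3.2 3.3 1.5
  endloop
 endfacet
 facet normal 0.823 0.518 -0.234
  outer loop
   vertex 3.7 4.0 4.8
   vertex 3.2 3.3 1.5
   vertex 3.3 4.5 4.5
  endloop
 endfacet
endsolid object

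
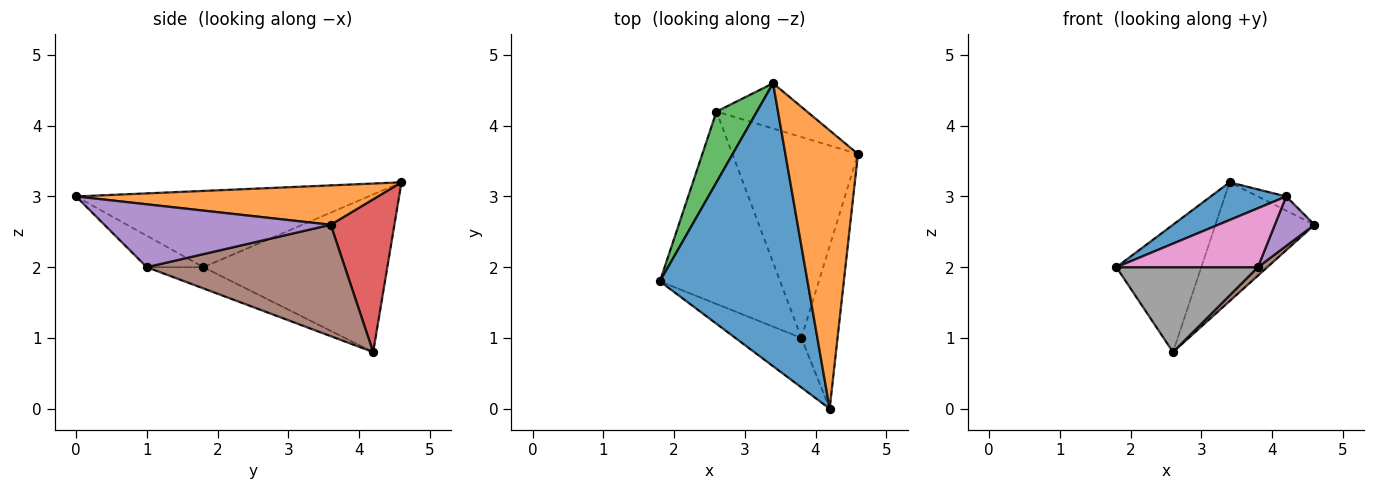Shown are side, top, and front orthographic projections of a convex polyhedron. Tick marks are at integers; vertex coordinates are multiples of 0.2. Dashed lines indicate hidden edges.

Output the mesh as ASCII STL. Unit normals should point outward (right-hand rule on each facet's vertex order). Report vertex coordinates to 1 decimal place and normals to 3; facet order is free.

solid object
 facet normal -0.456 -0.118 0.882
  outer loop
   vertex 3.4 4.6 3.2
   vertex 1.8 1.8 2.0
   vertex 4.2 0.0 3.0
  endloop
 endfacet
 facet normal 0.476 0.045 0.878
  outer loop
   vertex 3.4 4.6 3.2
   vertex 4.2 0.0 3.0
   vertex 4.6 3.6 2.6
  endloop
 endfacet
 facet normal -0.884 0.408 0.227
  outer loop
   vertex 2.6 4.2 0.8
   vertex 1.8 1.8 2.0
   vertex 3.4 4.6 3.2
  endloop
 endfacet
 facet normal 0.515 0.801 -0.305
  outer loop
   vertex 2.6 4.2 0.8
   vertex 3.4 4.6 3.2
   vertex 4.6 3.6 2.6
  endloop
 endfacet
 facet normal 0.857 -0.150 -0.493
  outer loop
   vertex 3.8 1.0 2.0
   vertex 4.6 3.6 2.6
   vertex 4.2 0.0 3.0
  endloop
 endfacet
 facet normal 0.663 -0.032 -0.748
  outer loop
   vertex 3.8 1.0 2.0
   vertex 2.6 4.2 0.8
   vertex 4.6 3.6 2.6
  endloop
 endfacet
 facet normal -0.293 -0.732 -0.615
  outer loop
   vertex 3.8 1.0 2.0
   vertex 4.2 0.0 3.0
   vertex 1.8 1.8 2.0
  endloop
 endfacet
 facet normal -0.159 -0.398 -0.903
  outer loop
   vertex 3.8 1.0 2.0
   vertex 1.8 1.8 2.0
   vertex 2.6 4.2 0.8
  endloop
 endfacet
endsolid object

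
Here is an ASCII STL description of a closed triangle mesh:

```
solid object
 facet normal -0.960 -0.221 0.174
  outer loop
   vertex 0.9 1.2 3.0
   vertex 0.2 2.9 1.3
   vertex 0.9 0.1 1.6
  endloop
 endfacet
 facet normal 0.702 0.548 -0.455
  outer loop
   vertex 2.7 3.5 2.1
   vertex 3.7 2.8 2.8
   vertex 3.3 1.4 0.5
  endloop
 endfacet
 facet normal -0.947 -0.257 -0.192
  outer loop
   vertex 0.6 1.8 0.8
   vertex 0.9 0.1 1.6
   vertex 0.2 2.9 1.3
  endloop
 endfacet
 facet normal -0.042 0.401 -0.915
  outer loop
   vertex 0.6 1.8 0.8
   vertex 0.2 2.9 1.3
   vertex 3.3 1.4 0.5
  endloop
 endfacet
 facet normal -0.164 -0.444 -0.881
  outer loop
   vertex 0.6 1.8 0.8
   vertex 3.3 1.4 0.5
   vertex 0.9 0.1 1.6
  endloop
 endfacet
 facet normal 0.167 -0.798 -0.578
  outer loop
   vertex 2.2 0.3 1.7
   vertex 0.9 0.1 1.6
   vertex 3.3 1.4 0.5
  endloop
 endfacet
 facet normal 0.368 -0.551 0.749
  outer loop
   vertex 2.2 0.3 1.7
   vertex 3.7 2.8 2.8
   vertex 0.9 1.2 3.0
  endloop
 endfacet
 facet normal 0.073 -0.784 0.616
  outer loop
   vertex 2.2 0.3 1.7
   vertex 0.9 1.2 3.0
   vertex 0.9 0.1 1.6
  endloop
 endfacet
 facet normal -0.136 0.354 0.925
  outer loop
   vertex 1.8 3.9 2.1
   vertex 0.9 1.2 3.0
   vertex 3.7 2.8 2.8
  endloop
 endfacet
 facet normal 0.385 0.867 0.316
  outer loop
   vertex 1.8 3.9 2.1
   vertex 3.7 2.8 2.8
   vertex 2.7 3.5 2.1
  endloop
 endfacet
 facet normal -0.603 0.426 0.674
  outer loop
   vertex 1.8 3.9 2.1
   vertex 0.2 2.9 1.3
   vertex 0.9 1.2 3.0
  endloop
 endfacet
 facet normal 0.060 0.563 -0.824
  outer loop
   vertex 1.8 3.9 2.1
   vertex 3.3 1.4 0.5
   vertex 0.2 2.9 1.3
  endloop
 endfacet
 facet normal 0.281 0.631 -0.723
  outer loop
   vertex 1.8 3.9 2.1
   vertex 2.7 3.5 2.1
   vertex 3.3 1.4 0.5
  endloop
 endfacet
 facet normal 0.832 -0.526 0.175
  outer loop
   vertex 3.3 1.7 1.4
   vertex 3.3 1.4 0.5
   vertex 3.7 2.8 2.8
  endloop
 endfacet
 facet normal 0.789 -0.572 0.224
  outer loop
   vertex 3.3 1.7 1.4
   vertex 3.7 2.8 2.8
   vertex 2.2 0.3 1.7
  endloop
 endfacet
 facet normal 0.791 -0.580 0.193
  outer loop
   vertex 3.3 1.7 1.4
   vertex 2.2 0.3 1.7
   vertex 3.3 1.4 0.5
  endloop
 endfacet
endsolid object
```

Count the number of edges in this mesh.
24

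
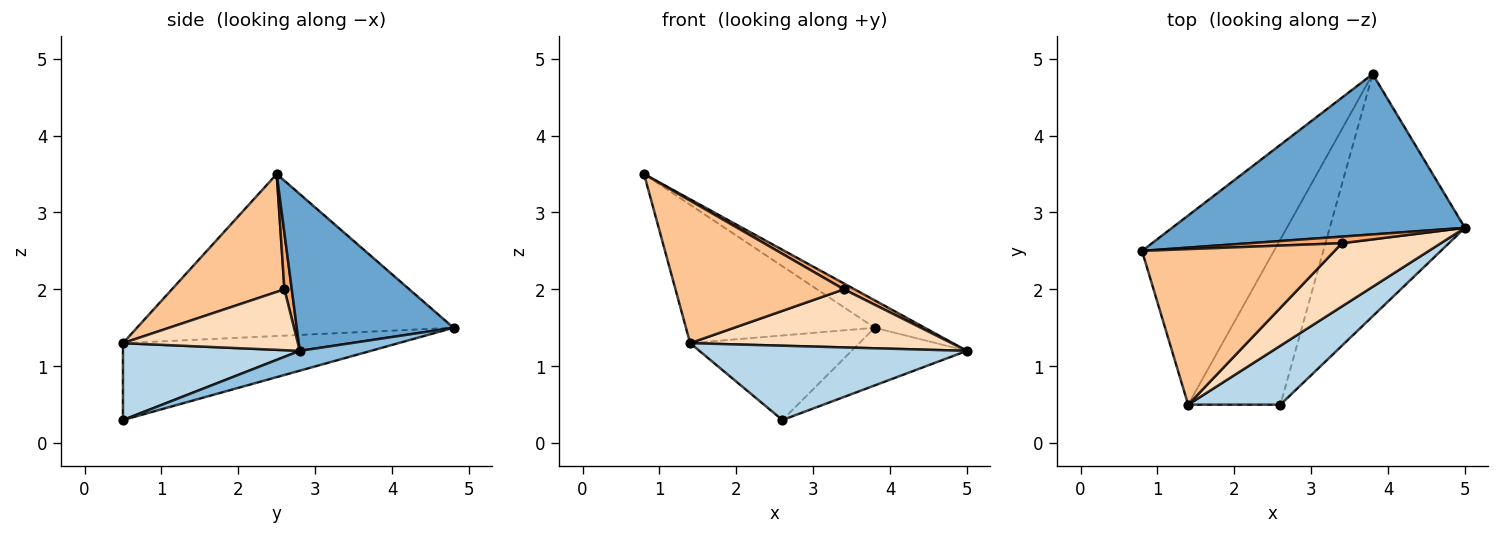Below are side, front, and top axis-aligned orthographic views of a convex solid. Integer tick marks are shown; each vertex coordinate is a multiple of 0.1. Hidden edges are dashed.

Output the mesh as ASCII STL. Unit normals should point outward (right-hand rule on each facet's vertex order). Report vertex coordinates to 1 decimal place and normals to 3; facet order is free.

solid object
 facet normal 0.467 0.149 0.872
  outer loop
   vertex 3.8 4.8 1.5
   vertex 0.8 2.5 3.5
   vertex 5.0 2.8 1.2
  endloop
 endfacet
 facet normal 0.141 0.229 -0.963
  outer loop
   vertex 3.8 4.8 1.5
   vertex 5.0 2.8 1.2
   vertex 2.6 0.5 0.3
  endloop
 endfacet
 facet normal 0.460 -0.696 0.552
  outer loop
   vertex 1.4 0.5 1.3
   vertex 2.6 0.5 0.3
   vertex 5.0 2.8 1.2
  endloop
 endfacet
 facet normal -0.704 0.419 -0.573
  outer loop
   vertex 1.4 0.5 1.3
   vertex 0.8 2.5 3.5
   vertex 3.8 4.8 1.5
  endloop
 endfacet
 facet normal -0.596 0.366 -0.715
  outer loop
   vertex 1.4 0.5 1.3
   vertex 3.8 4.8 1.5
   vertex 2.6 0.5 0.3
  endloop
 endfacet
 facet normal 0.415 -0.604 0.680
  outer loop
   vertex 3.4 2.6 2.0
   vertex 5.0 2.8 1.2
   vertex 0.8 2.5 3.5
  endloop
 endfacet
 facet normal 0.411 -0.616 0.672
  outer loop
   vertex 3.4 2.6 2.0
   vertex 0.8 2.5 3.5
   vertex 1.4 0.5 1.3
  endloop
 endfacet
 facet normal 0.412 -0.616 0.671
  outer loop
   vertex 3.4 2.6 2.0
   vertex 1.4 0.5 1.3
   vertex 5.0 2.8 1.2
  endloop
 endfacet
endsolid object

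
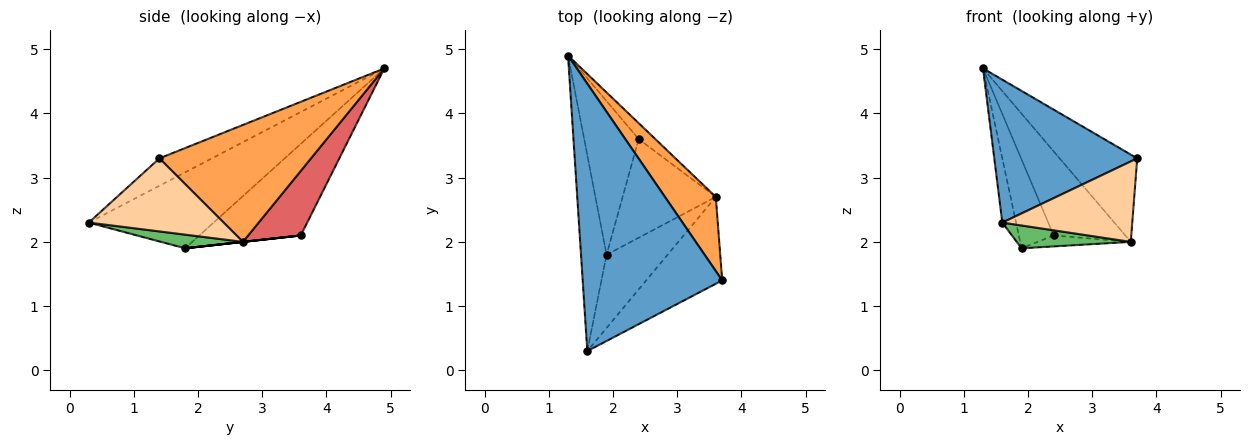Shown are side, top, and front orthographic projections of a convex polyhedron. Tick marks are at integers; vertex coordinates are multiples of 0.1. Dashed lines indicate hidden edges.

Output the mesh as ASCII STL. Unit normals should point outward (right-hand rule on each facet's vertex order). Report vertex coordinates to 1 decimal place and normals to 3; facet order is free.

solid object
 facet normal -0.170 -0.465 0.869
  outer loop
   vertex 1.6 0.3 2.3
   vertex 3.7 1.4 3.3
   vertex 1.3 4.9 4.7
  endloop
 endfacet
 facet normal -0.943 0.104 -0.317
  outer loop
   vertex 1.9 1.8 1.9
   vertex 1.6 0.3 2.3
   vertex 1.3 4.9 4.7
  endloop
 endfacet
 facet normal 0.830 0.425 0.361
  outer loop
   vertex 3.6 2.7 2.0
   vertex 1.3 4.9 4.7
   vertex 3.7 1.4 3.3
  endloop
 endfacet
 facet normal 0.576 -0.555 -0.600
  outer loop
   vertex 3.6 2.7 2.0
   vertex 3.7 1.4 3.3
   vertex 1.6 0.3 2.3
  endloop
 endfacet
 facet normal 0.209 -0.291 -0.934
  outer loop
   vertex 3.6 2.7 2.0
   vertex 1.6 0.3 2.3
   vertex 1.9 1.8 1.9
  endloop
 endfacet
 facet normal -0.824 0.283 -0.490
  outer loop
   vertex 2.4 3.6 2.1
   vertex 1.9 1.8 1.9
   vertex 1.3 4.9 4.7
  endloop
 endfacet
 facet normal 0.585 0.797 -0.151
  outer loop
   vertex 2.4 3.6 2.1
   vertex 1.3 4.9 4.7
   vertex 3.6 2.7 2.0
  endloop
 endfacet
 facet normal 0.000 0.110 -0.994
  outer loop
   vertex 2.4 3.6 2.1
   vertex 3.6 2.7 2.0
   vertex 1.9 1.8 1.9
  endloop
 endfacet
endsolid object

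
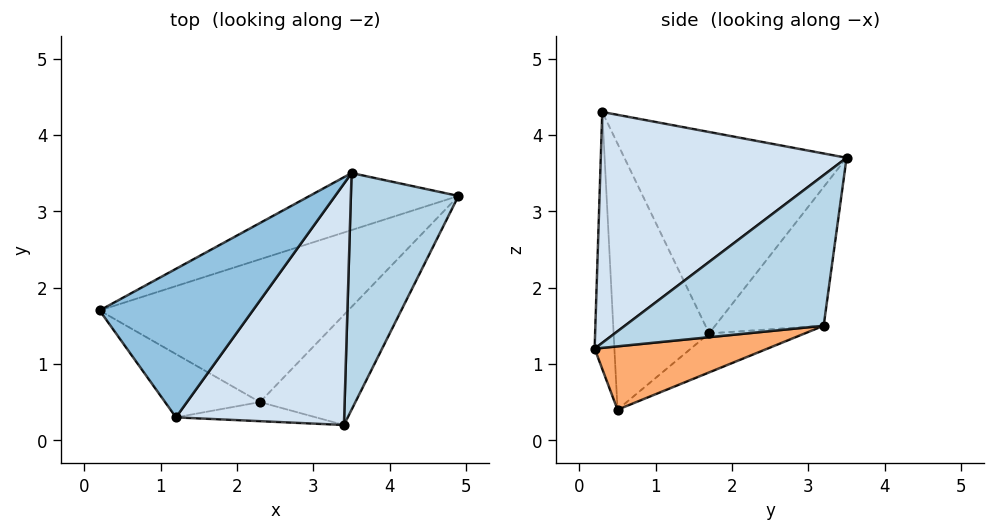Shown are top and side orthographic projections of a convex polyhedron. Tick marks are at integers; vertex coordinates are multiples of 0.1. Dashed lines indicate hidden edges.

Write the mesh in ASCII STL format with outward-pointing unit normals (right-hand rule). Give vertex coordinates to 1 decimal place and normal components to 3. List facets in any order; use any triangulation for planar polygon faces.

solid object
 facet normal -0.284 0.909 -0.305
  outer loop
   vertex 3.5 3.5 3.7
   vertex 4.9 3.2 1.5
   vertex 0.2 1.7 1.4
  endloop
 endfacet
 facet normal -0.656 0.565 0.499
  outer loop
   vertex 3.5 3.5 3.7
   vertex 0.2 1.7 1.4
   vertex 1.2 0.3 4.3
  endloop
 endfacet
 facet normal 0.738 -0.422 0.527
  outer loop
   vertex 3.5 3.5 3.7
   vertex 3.4 0.2 1.2
   vertex 4.9 3.2 1.5
  endloop
 endfacet
 facet normal 0.731 -0.426 0.533
  outer loop
   vertex 3.5 3.5 3.7
   vertex 1.2 0.3 4.3
   vertex 3.4 0.2 1.2
  endloop
 endfacet
 facet normal -0.136 0.483 -0.865
  outer loop
   vertex 2.3 0.5 0.4
   vertex 0.2 1.7 1.4
   vertex 4.9 3.2 1.5
  endloop
 endfacet
 facet normal 0.543 -0.190 -0.818
  outer loop
   vertex 2.3 0.5 0.4
   vertex 4.9 3.2 1.5
   vertex 3.4 0.2 1.2
  endloop
 endfacet
 facet normal -0.556 -0.807 -0.198
  outer loop
   vertex 2.3 0.5 0.4
   vertex 1.2 0.3 4.3
   vertex 0.2 1.7 1.4
  endloop
 endfacet
 facet normal -0.191 -0.976 -0.104
  outer loop
   vertex 2.3 0.5 0.4
   vertex 3.4 0.2 1.2
   vertex 1.2 0.3 4.3
  endloop
 endfacet
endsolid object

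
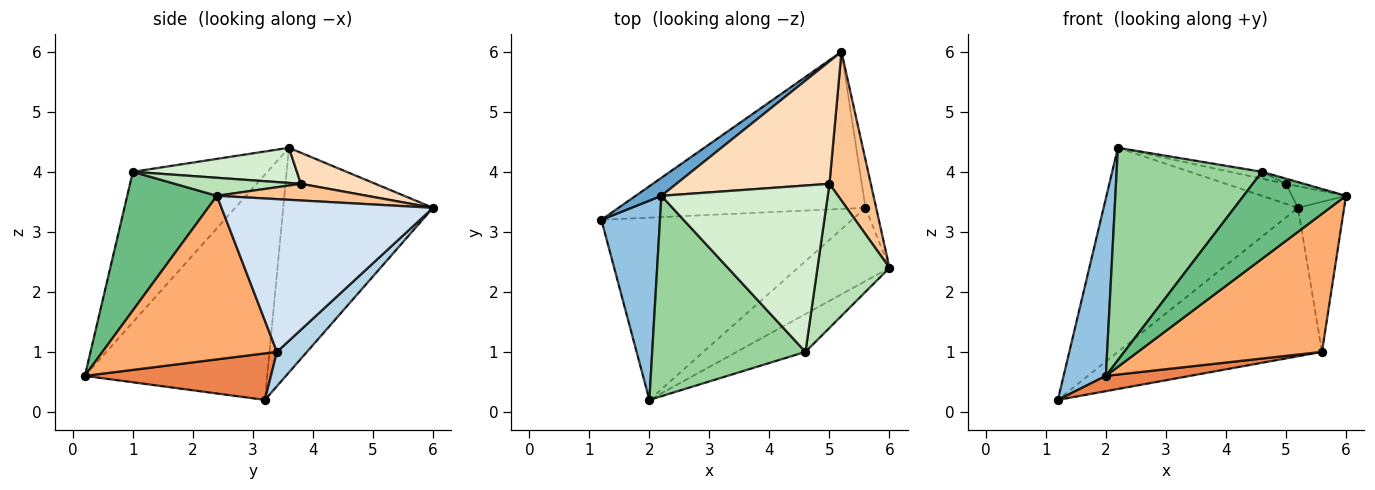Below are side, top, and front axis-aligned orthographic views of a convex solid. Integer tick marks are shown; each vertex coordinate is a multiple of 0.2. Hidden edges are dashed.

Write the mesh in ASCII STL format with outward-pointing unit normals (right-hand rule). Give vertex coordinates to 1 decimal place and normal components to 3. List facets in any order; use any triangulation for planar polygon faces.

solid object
 facet normal -0.609 0.790 0.070
  outer loop
   vertex 2.2 3.6 4.4
   vertex 5.2 6.0 3.4
   vertex 1.2 3.2 0.2
  endloop
 endfacet
 facet normal -0.944 -0.219 0.246
  outer loop
   vertex 2.0 0.2 0.6
   vertex 2.2 3.6 4.4
   vertex 1.2 3.2 0.2
  endloop
 endfacet
 facet normal 0.100 0.683 -0.723
  outer loop
   vertex 5.6 3.4 1.0
   vertex 1.2 3.2 0.2
   vertex 5.2 6.0 3.4
  endloop
 endfacet
 facet normal 0.975 0.213 -0.068
  outer loop
   vertex 5.6 3.4 1.0
   vertex 5.2 6.0 3.4
   vertex 6.0 2.4 3.6
  endloop
 endfacet
 facet normal 0.182 -0.082 -0.980
  outer loop
   vertex 5.6 3.4 1.0
   vertex 2.0 0.2 0.6
   vertex 1.2 3.2 0.2
  endloop
 endfacet
 facet normal 0.642 -0.677 -0.359
  outer loop
   vertex 5.6 3.4 1.0
   vertex 6.0 2.4 3.6
   vertex 2.0 0.2 0.6
  endloop
 endfacet
 facet normal 0.371 0.133 0.919
  outer loop
   vertex 5.0 3.8 3.8
   vertex 6.0 2.4 3.6
   vertex 5.2 6.0 3.4
  endloop
 endfacet
 facet normal 0.196 0.158 0.968
  outer loop
   vertex 5.0 3.8 3.8
   vertex 5.2 6.0 3.4
   vertex 2.2 3.6 4.4
  endloop
 endfacet
 facet normal 0.626 -0.715 -0.311
  outer loop
   vertex 4.6 1.0 4.0
   vertex 2.0 0.2 0.6
   vertex 6.0 2.4 3.6
  endloop
 endfacet
 facet normal -0.559 -0.603 0.569
  outer loop
   vertex 4.6 1.0 4.0
   vertex 2.2 3.6 4.4
   vertex 2.0 0.2 0.6
  endloop
 endfacet
 facet normal 0.242 0.035 0.970
  outer loop
   vertex 4.6 1.0 4.0
   vertex 6.0 2.4 3.6
   vertex 5.0 3.8 3.8
  endloop
 endfacet
 facet normal 0.207 0.040 0.978
  outer loop
   vertex 4.6 1.0 4.0
   vertex 5.0 3.8 3.8
   vertex 2.2 3.6 4.4
  endloop
 endfacet
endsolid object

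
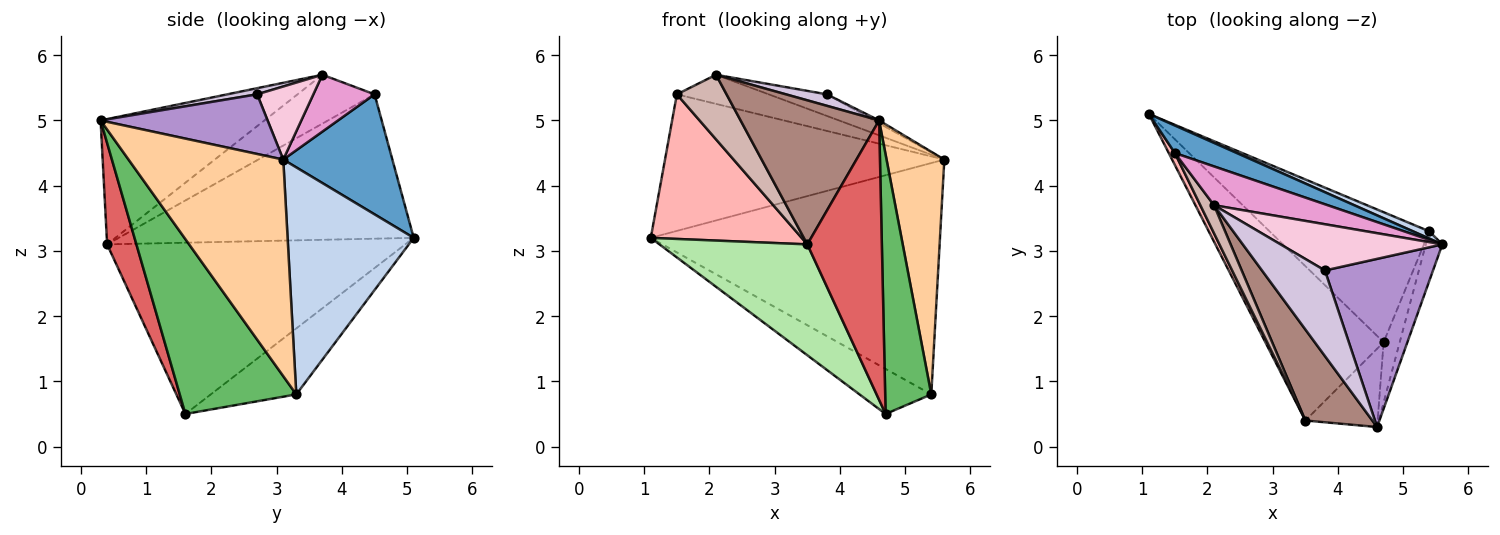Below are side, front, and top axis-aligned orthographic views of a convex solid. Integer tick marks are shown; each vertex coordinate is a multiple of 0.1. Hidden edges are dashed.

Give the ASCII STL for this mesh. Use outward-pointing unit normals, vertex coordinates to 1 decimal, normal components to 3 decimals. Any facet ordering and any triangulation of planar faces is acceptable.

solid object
 facet normal 0.358 0.915 0.185
  outer loop
   vertex 1.5 4.5 5.4
   vertex 5.6 3.1 4.4
   vertex 1.1 5.1 3.2
  endloop
 endfacet
 facet normal 0.400 0.916 0.029
  outer loop
   vertex 5.4 3.3 0.8
   vertex 1.1 5.1 3.2
   vertex 5.6 3.1 4.4
  endloop
 endfacet
 facet normal -0.364 0.305 -0.880
  outer loop
   vertex 5.4 3.3 0.8
   vertex 4.7 1.6 0.5
   vertex 1.1 5.1 3.2
  endloop
 endfacet
 facet normal 0.934 -0.349 -0.071
  outer loop
   vertex 5.4 3.3 0.8
   vertex 5.6 3.1 4.4
   vertex 4.6 0.3 5.0
  endloop
 endfacet
 facet normal 0.927 -0.366 -0.085
  outer loop
   vertex 5.4 3.3 0.8
   vertex 4.6 0.3 5.0
   vertex 4.7 1.6 0.5
  endloop
 endfacet
 facet normal -0.762 -0.378 -0.526
  outer loop
   vertex 3.5 0.4 3.1
   vertex 1.1 5.1 3.2
   vertex 4.7 1.6 0.5
  endloop
 endfacet
 facet normal 0.354 -0.901 -0.252
  outer loop
   vertex 3.5 0.4 3.1
   vertex 4.7 1.6 0.5
   vertex 4.6 0.3 5.0
  endloop
 endfacet
 facet normal -0.890 -0.455 0.038
  outer loop
   vertex 3.5 0.4 3.1
   vertex 1.5 4.5 5.4
   vertex 1.1 5.1 3.2
  endloop
 endfacet
 facet normal 0.483 0.015 0.875
  outer loop
   vertex 3.8 2.7 5.4
   vertex 4.6 0.3 5.0
   vertex 5.6 3.1 4.4
  endloop
 endfacet
 facet normal 0.096 -0.132 0.987
  outer loop
   vertex 2.1 3.7 5.7
   vertex 4.6 0.3 5.0
   vertex 3.8 2.7 5.4
  endloop
 endfacet
 facet normal -0.707 -0.598 0.378
  outer loop
   vertex 2.1 3.7 5.7
   vertex 3.5 0.4 3.1
   vertex 4.6 0.3 5.0
  endloop
 endfacet
 facet normal -0.818 -0.528 0.229
  outer loop
   vertex 2.1 3.7 5.7
   vertex 1.5 4.5 5.4
   vertex 3.5 0.4 3.1
  endloop
 endfacet
 facet normal 0.371 0.557 0.743
  outer loop
   vertex 2.1 3.7 5.7
   vertex 5.6 3.1 4.4
   vertex 1.5 4.5 5.4
  endloop
 endfacet
 facet normal 0.379 0.392 0.838
  outer loop
   vertex 2.1 3.7 5.7
   vertex 3.8 2.7 5.4
   vertex 5.6 3.1 4.4
  endloop
 endfacet
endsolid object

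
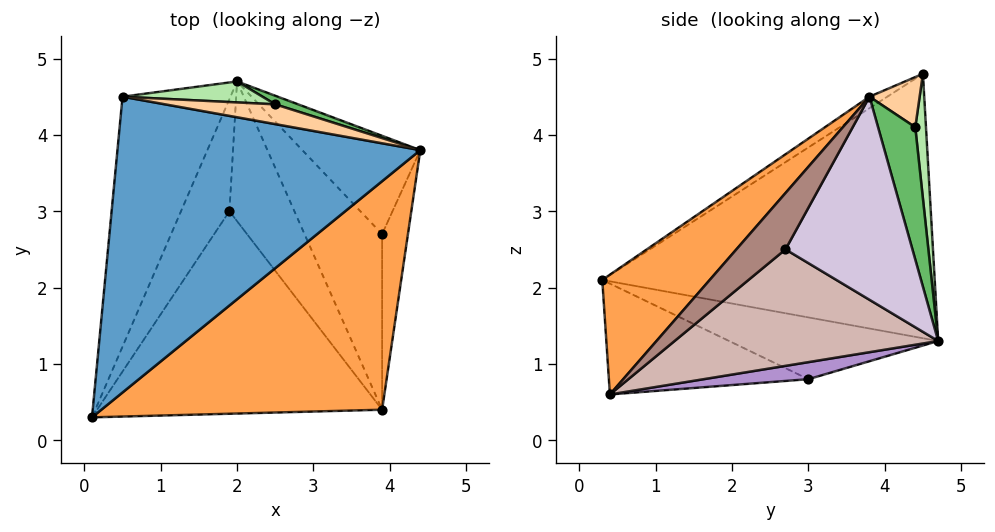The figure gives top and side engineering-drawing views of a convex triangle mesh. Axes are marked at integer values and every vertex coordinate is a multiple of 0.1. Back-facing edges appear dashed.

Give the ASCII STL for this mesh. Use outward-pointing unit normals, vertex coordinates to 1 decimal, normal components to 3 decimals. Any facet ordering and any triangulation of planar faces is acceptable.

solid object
 facet normal -0.032 -0.538 0.842
  outer loop
   vertex 0.5 4.5 4.8
   vertex 0.1 0.3 2.1
   vertex 4.4 3.8 4.5
  endloop
 endfacet
 facet normal -0.879 0.314 -0.359
  outer loop
   vertex 2.0 4.7 1.3
   vertex 0.1 0.3 2.1
   vertex 0.5 4.5 4.8
  endloop
 endfacet
 facet normal 0.262 -0.744 0.615
  outer loop
   vertex 3.9 0.4 0.6
   vertex 4.4 3.8 4.5
   vertex 0.1 0.3 2.1
  endloop
 endfacet
 facet normal 0.192 0.887 0.421
  outer loop
   vertex 2.5 4.4 4.1
   vertex 0.5 4.5 4.8
   vertex 4.4 3.8 4.5
  endloop
 endfacet
 facet normal 0.291 0.955 0.050
  outer loop
   vertex 2.5 4.4 4.1
   vertex 4.4 3.8 4.5
   vertex 2.0 4.7 1.3
  endloop
 endfacet
 facet normal 0.082 0.992 0.092
  outer loop
   vertex 2.5 4.4 4.1
   vertex 2.0 4.7 1.3
   vertex 0.5 4.5 4.8
  endloop
 endfacet
 facet normal -0.767 0.222 -0.601
  outer loop
   vertex 1.9 3.0 0.8
   vertex 0.1 0.3 2.1
   vertex 2.0 4.7 1.3
  endloop
 endfacet
 facet normal -0.355 -0.203 -0.913
  outer loop
   vertex 1.9 3.0 0.8
   vertex 3.9 0.4 0.6
   vertex 0.1 0.3 2.1
  endloop
 endfacet
 facet normal 0.245 0.260 -0.934
  outer loop
   vertex 1.9 3.0 0.8
   vertex 2.0 4.7 1.3
   vertex 3.9 0.4 0.6
  endloop
 endfacet
 facet normal 0.767 0.461 -0.446
  outer loop
   vertex 3.9 2.7 2.5
   vertex 2.0 4.7 1.3
   vertex 4.4 3.8 4.5
  endloop
 endfacet
 facet normal 0.860 0.325 -0.394
  outer loop
   vertex 3.9 2.7 2.5
   vertex 4.4 3.8 4.5
   vertex 3.9 0.4 0.6
  endloop
 endfacet
 facet normal 0.757 0.416 -0.504
  outer loop
   vertex 3.9 2.7 2.5
   vertex 3.9 0.4 0.6
   vertex 2.0 4.7 1.3
  endloop
 endfacet
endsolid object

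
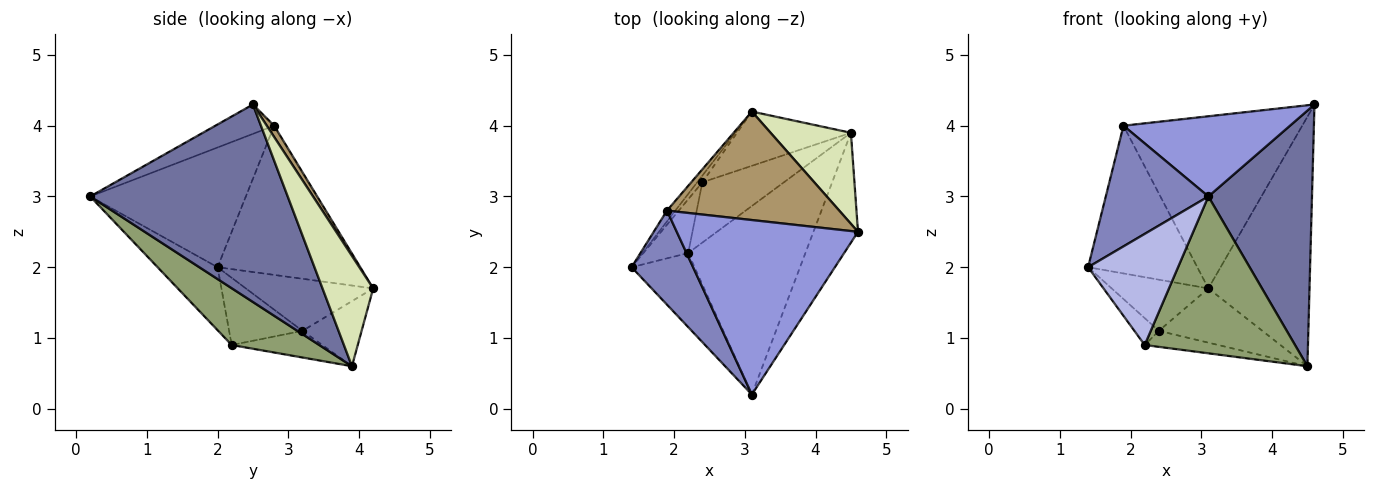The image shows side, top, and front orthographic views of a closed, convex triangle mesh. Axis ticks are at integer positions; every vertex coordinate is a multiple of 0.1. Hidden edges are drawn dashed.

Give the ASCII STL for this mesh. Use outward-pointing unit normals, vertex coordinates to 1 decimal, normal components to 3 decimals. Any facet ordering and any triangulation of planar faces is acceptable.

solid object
 facet normal 0.868 -0.456 -0.196
  outer loop
   vertex 4.5 3.9 0.6
   vertex 4.6 2.5 4.3
   vertex 3.1 0.2 3.0
  endloop
 endfacet
 facet normal -0.767 -0.506 0.394
  outer loop
   vertex 1.9 2.8 4.0
   vertex 1.4 2.0 2.0
   vertex 3.1 0.2 3.0
  endloop
 endfacet
 facet normal -0.146 -0.413 0.899
  outer loop
   vertex 1.9 2.8 4.0
   vertex 3.1 0.2 3.0
   vertex 4.6 2.5 4.3
  endloop
 endfacet
 facet normal -0.485 -0.728 -0.485
  outer loop
   vertex 2.2 2.2 0.9
   vertex 3.1 0.2 3.0
   vertex 1.4 2.0 2.0
  endloop
 endfacet
 facet normal 0.349 -0.599 -0.720
  outer loop
   vertex 2.2 2.2 0.9
   vertex 4.5 3.9 0.6
   vertex 3.1 0.2 3.0
  endloop
 endfacet
 facet normal -0.802 0.267 -0.535
  outer loop
   vertex 2.4 3.2 1.1
   vertex 2.2 2.2 0.9
   vertex 1.4 2.0 2.0
  endloop
 endfacet
 facet normal -0.301 0.245 -0.922
  outer loop
   vertex 2.4 3.2 1.1
   vertex 4.5 3.9 0.6
   vertex 2.2 2.2 0.9
  endloop
 endfacet
 facet normal 0.426 0.850 0.310
  outer loop
   vertex 3.1 4.2 1.7
   vertex 4.6 2.5 4.3
   vertex 4.5 3.9 0.6
  endloop
 endfacet
 facet normal 0.035 0.846 0.533
  outer loop
   vertex 3.1 4.2 1.7
   vertex 1.9 2.8 4.0
   vertex 4.6 2.5 4.3
  endloop
 endfacet
 facet normal -0.375 0.656 -0.656
  outer loop
   vertex 3.1 4.2 1.7
   vertex 4.5 3.9 0.6
   vertex 2.4 3.2 1.1
  endloop
 endfacet
 facet normal -0.793 0.607 -0.044
  outer loop
   vertex 3.1 4.2 1.7
   vertex 1.4 2.0 2.0
   vertex 1.9 2.8 4.0
  endloop
 endfacet
 facet normal -0.794 0.603 -0.078
  outer loop
   vertex 3.1 4.2 1.7
   vertex 2.4 3.2 1.1
   vertex 1.4 2.0 2.0
  endloop
 endfacet
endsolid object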